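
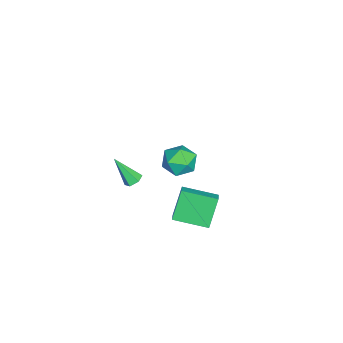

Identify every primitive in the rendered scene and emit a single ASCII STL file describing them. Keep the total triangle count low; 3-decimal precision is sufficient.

solid 
facet normal 0.126 0.572 -0.811
outer loop
vertex 4.534 -0.07 2.009
vertex 4.004 0.034 2.0
vertex 4.337 0.355 2.278
endloop
endfacet
facet normal 0.861 0.082 0.502
outer loop
vertex 4.534 -0.07 2.009
vertex 4.337 0.355 2.278
vertex 3.776 -0.994 3.46
endloop
endfacet
facet normal 0.127 0.571 -0.811
outer loop
vertex 4.337 0.355 2.278
vertex 4.004 0.034 2.0
vertex 3.807 0.459 2.268
endloop
endfacet
facet normal 0.109 0.629 0.770
outer loop
vertex 4.337 0.355 2.278
vertex 3.807 0.459 2.268
vertex 3.776 -0.994 3.46
endloop
endfacet
facet normal 0.126 0.570 -0.812
outer loop
vertex 3.807 0.459 2.268
vertex 4.004 0.034 2.0
vertex 3.474 0.137 1.99
endloop
endfacet
facet normal -0.784 0.404 0.472
outer loop
vertex 3.807 0.459 2.268
vertex 3.474 0.137 1.99
vertex 3.776 -0.994 3.46
endloop
endfacet
facet normal 0.126 0.570 -0.812
outer loop
vertex 3.474 0.137 1.99
vertex 4.004 0.034 2.0
vertex 3.671 -0.288 1.722
endloop
endfacet
facet normal -0.925 -0.369 -0.094
outer loop
vertex 3.474 0.137 1.99
vertex 3.671 -0.288 1.722
vertex 3.776 -0.994 3.46
endloop
endfacet
facet normal 0.126 0.571 -0.812
outer loop
vertex 3.671 -0.288 1.722
vertex 4.004 0.034 2.0
vertex 4.201 -0.392 1.731
endloop
endfacet
facet normal -0.174 -0.916 -0.362
outer loop
vertex 3.671 -0.288 1.722
vertex 4.201 -0.392 1.731
vertex 3.776 -0.994 3.46
endloop
endfacet
facet normal 0.126 0.571 -0.812
outer loop
vertex 4.201 -0.392 1.731
vertex 4.004 0.034 2.0
vertex 4.534 -0.07 2.009
endloop
endfacet
facet normal 0.721 -0.691 -0.063
outer loop
vertex 4.201 -0.392 1.731
vertex 4.534 -0.07 2.009
vertex 3.776 -0.994 3.46
endloop
endfacet
facet normal 0.329 0.934 0.136
outer loop
vertex -3.192 2.235 -4.338
vertex -3.778 2.302 -3.38
vertex -2.718 1.926 -3.365
endloop
endfacet
facet normal 0.809 0.544 -0.221
outer loop
vertex -3.192 2.235 -4.338
vertex -2.718 1.926 -3.365
vertex -2.556 1.308 -4.291
endloop
endfacet
facet normal 0.497 0.299 -0.815
outer loop
vertex -3.192 2.235 -4.338
vertex -2.556 1.308 -4.291
vertex -3.516 1.303 -4.878
endloop
endfacet
facet normal -0.176 0.539 -0.824
outer loop
vertex -3.192 2.235 -4.338
vertex -3.516 1.303 -4.878
vertex -4.271 1.917 -4.315
endloop
endfacet
facet normal -0.279 0.931 -0.236
outer loop
vertex -3.192 2.235 -4.338
vertex -4.271 1.917 -4.315
vertex -3.778 2.302 -3.38
endloop
endfacet
facet normal 0.983 -0.017 0.184
outer loop
vertex -2.556 1.308 -4.291
vertex -2.718 1.926 -3.365
vertex -2.749 0.803 -3.305
endloop
endfacet
facet normal 0.207 0.613 0.762
outer loop
vertex -2.718 1.926 -3.365
vertex -3.778 2.302 -3.38
vertex -3.504 1.417 -2.742
endloop
endfacet
facet normal -0.777 0.608 0.159
outer loop
vertex -3.778 2.302 -3.38
vertex -4.271 1.917 -4.315
vertex -4.464 1.412 -3.329
endloop
endfacet
facet normal -0.611 -0.025 -0.791
outer loop
vertex -4.271 1.917 -4.315
vertex -3.516 1.303 -4.878
vertex -4.302 0.794 -4.255
endloop
endfacet
facet normal 0.477 -0.412 -0.776
outer loop
vertex -3.516 1.303 -4.878
vertex -2.556 1.308 -4.291
vertex -3.242 0.418 -4.24
endloop
endfacet
facet normal 0.176 -0.539 0.824
outer loop
vertex -3.828 0.485 -3.282
vertex -2.749 0.803 -3.305
vertex -3.504 1.417 -2.742
endloop
endfacet
facet normal -0.497 -0.299 0.815
outer loop
vertex -3.828 0.485 -3.282
vertex -3.504 1.417 -2.742
vertex -4.464 1.412 -3.329
endloop
endfacet
facet normal -0.809 -0.544 0.221
outer loop
vertex -3.828 0.485 -3.282
vertex -4.464 1.412 -3.329
vertex -4.302 0.794 -4.255
endloop
endfacet
facet normal -0.329 -0.934 -0.136
outer loop
vertex -3.828 0.485 -3.282
vertex -4.302 0.794 -4.255
vertex -3.242 0.418 -4.24
endloop
endfacet
facet normal 0.279 -0.931 0.236
outer loop
vertex -3.828 0.485 -3.282
vertex -3.242 0.418 -4.24
vertex -2.749 0.803 -3.305
endloop
endfacet
facet normal 0.611 0.025 0.791
outer loop
vertex -3.504 1.417 -2.742
vertex -2.749 0.803 -3.305
vertex -2.718 1.926 -3.365
endloop
endfacet
facet normal -0.477 0.412 0.776
outer loop
vertex -4.464 1.412 -3.329
vertex -3.504 1.417 -2.742
vertex -3.778 2.302 -3.38
endloop
endfacet
facet normal -0.983 0.017 -0.184
outer loop
vertex -4.302 0.794 -4.255
vertex -4.464 1.412 -3.329
vertex -4.271 1.917 -4.315
endloop
endfacet
facet normal -0.207 -0.613 -0.762
outer loop
vertex -3.242 0.418 -4.24
vertex -4.302 0.794 -4.255
vertex -3.516 1.303 -4.878
endloop
endfacet
facet normal 0.777 -0.608 -0.159
outer loop
vertex -2.749 0.803 -3.305
vertex -3.242 0.418 -4.24
vertex -2.556 1.308 -4.291
endloop
endfacet
facet normal -0.869 -0.088 -0.486
outer loop
vertex 2.517 2.336 0.202
vertex 2.552 4.272 -0.209
vertex 3.455 1.976 -1.41
endloop
endfacet
facet normal -0.018 -0.978 0.208
outer loop
vertex 4.168 2.048 -1.011
vertex 2.517 2.336 0.202
vertex 3.455 1.976 -1.41
endloop
endfacet
facet normal -0.869 -0.087 -0.487
outer loop
vertex 3.455 1.976 -1.41
vertex 2.552 4.272 -0.209
vertex 3.491 3.913 -1.821
endloop
endfacet
facet normal 0.494 -0.189 -0.849
outer loop
vertex 3.491 3.913 -1.821
vertex 4.168 2.048 -1.011
vertex 3.455 1.976 -1.41
endloop
endfacet
facet normal -0.494 0.189 0.849
outer loop
vertex 2.517 2.336 0.202
vertex 3.265 4.344 0.19
vertex 2.552 4.272 -0.209
endloop
endfacet
facet normal -0.018 -0.978 0.207
outer loop
vertex 3.229 2.407 0.601
vertex 2.517 2.336 0.202
vertex 4.168 2.048 -1.011
endloop
endfacet
facet normal -0.494 0.189 0.848
outer loop
vertex 3.229 2.407 0.601
vertex 3.265 4.344 0.19
vertex 2.517 2.336 0.202
endloop
endfacet
facet normal 0.017 0.978 -0.208
outer loop
vertex 2.552 4.272 -0.209
vertex 3.265 4.344 0.19
vertex 3.491 3.913 -1.821
endloop
endfacet
facet normal 0.494 -0.189 -0.848
outer loop
vertex 4.203 3.984 -1.422
vertex 4.168 2.048 -1.011
vertex 3.491 3.913 -1.821
endloop
endfacet
facet normal 0.019 0.978 -0.208
outer loop
vertex 3.491 3.913 -1.821
vertex 3.265 4.344 0.19
vertex 4.203 3.984 -1.422
endloop
endfacet
facet normal 0.869 0.088 0.487
outer loop
vertex 4.203 3.984 -1.422
vertex 3.229 2.407 0.601
vertex 4.168 2.048 -1.011
endloop
endfacet
facet normal 0.869 0.087 0.486
outer loop
vertex 3.265 4.344 0.19
vertex 3.229 2.407 0.601
vertex 4.203 3.984 -1.422
endloop
endfacet

endsolid


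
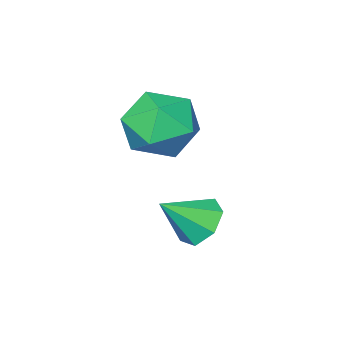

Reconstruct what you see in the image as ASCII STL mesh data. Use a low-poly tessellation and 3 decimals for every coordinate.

solid 
facet normal -0.724 0.259 -0.640
outer loop
vertex 2.425 0.213 -0.425
vertex 1.934 0.451 0.227
vertex 2.491 0.917 -0.215
endloop
endfacet
facet normal 0.940 0.013 -0.341
outer loop
vertex 2.425 0.213 -0.425
vertex 2.491 0.917 -0.215
vertex 3.006 0.069 1.173
endloop
endfacet
facet normal -0.724 0.258 -0.640
outer loop
vertex 2.491 0.917 -0.215
vertex 1.934 0.451 0.227
vertex 2.138 1.27 0.327
endloop
endfacet
facet normal 0.774 0.626 0.096
outer loop
vertex 2.491 0.917 -0.215
vertex 2.138 1.27 0.327
vertex 3.006 0.069 1.173
endloop
endfacet
facet normal -0.724 0.258 -0.640
outer loop
vertex 2.138 1.27 0.327
vertex 1.934 0.451 0.227
vertex 1.631 1.007 0.794
endloop
endfacet
facet normal 0.275 0.679 0.681
outer loop
vertex 2.138 1.27 0.327
vertex 1.631 1.007 0.794
vertex 3.006 0.069 1.173
endloop
endfacet
facet normal -0.724 0.258 -0.640
outer loop
vertex 1.631 1.007 0.794
vertex 1.934 0.451 0.227
vertex 1.353 0.325 0.834
endloop
endfacet
facet normal -0.180 0.130 0.975
outer loop
vertex 1.631 1.007 0.794
vertex 1.353 0.325 0.834
vertex 3.006 0.069 1.173
endloop
endfacet
facet normal -0.724 0.259 -0.639
outer loop
vertex 1.353 0.325 0.834
vertex 1.934 0.451 0.227
vertex 1.512 -0.262 0.416
endloop
endfacet
facet normal -0.249 -0.606 0.756
outer loop
vertex 1.353 0.325 0.834
vertex 1.512 -0.262 0.416
vertex 3.006 0.069 1.173
endloop
endfacet
facet normal -0.724 0.259 -0.640
outer loop
vertex 1.512 -0.262 0.416
vertex 1.934 0.451 0.227
vertex 1.989 -0.312 -0.144
endloop
endfacet
facet normal 0.120 -0.975 0.189
outer loop
vertex 1.512 -0.262 0.416
vertex 1.989 -0.312 -0.144
vertex 3.006 0.069 1.173
endloop
endfacet
facet normal -0.724 0.259 -0.640
outer loop
vertex 1.989 -0.312 -0.144
vertex 1.934 0.451 0.227
vertex 2.425 0.213 -0.425
endloop
endfacet
facet normal 0.649 -0.699 -0.299
outer loop
vertex 1.989 -0.312 -0.144
vertex 2.425 0.213 -0.425
vertex 3.006 0.069 1.173
endloop
endfacet
facet normal -0.726 0.653 0.215
outer loop
vertex 0.761 -1.056 2.64
vertex 0.995 -1.188 3.83
vertex 1.575 -0.33 3.185
endloop
endfacet
facet normal -0.432 0.799 -0.419
outer loop
vertex 0.761 -1.056 2.64
vertex 1.575 -0.33 3.185
vertex 1.809 -0.784 2.078
endloop
endfacet
facet normal -0.505 0.223 -0.834
outer loop
vertex 0.761 -1.056 2.64
vertex 1.809 -0.784 2.078
vertex 1.373 -1.923 2.037
endloop
endfacet
facet normal -0.845 -0.279 -0.457
outer loop
vertex 0.761 -1.056 2.64
vertex 1.373 -1.923 2.037
vertex 0.87 -2.172 3.12
endloop
endfacet
facet normal -0.981 -0.013 0.191
outer loop
vertex 0.761 -1.056 2.64
vertex 0.87 -2.172 3.12
vertex 0.995 -1.188 3.83
endloop
endfacet
facet normal 0.266 0.910 -0.317
outer loop
vertex 1.809 -0.784 2.078
vertex 1.575 -0.33 3.185
vertex 2.69 -0.748 2.92
endloop
endfacet
facet normal -0.211 0.674 0.708
outer loop
vertex 1.575 -0.33 3.185
vertex 0.995 -1.188 3.83
vertex 2.187 -0.997 4.003
endloop
endfacet
facet normal -0.623 -0.404 0.670
outer loop
vertex 0.995 -1.188 3.83
vertex 0.87 -2.172 3.12
vertex 1.751 -2.136 3.962
endloop
endfacet
facet normal -0.402 -0.834 -0.379
outer loop
vertex 0.87 -2.172 3.12
vertex 1.373 -1.923 2.037
vertex 1.985 -2.59 2.855
endloop
endfacet
facet normal 0.147 -0.021 -0.989
outer loop
vertex 1.373 -1.923 2.037
vertex 1.809 -0.784 2.078
vertex 2.565 -1.732 2.21
endloop
endfacet
facet normal 0.845 0.279 0.457
outer loop
vertex 2.799 -1.864 3.4
vertex 2.69 -0.748 2.92
vertex 2.187 -0.997 4.003
endloop
endfacet
facet normal 0.505 -0.223 0.834
outer loop
vertex 2.799 -1.864 3.4
vertex 2.187 -0.997 4.003
vertex 1.751 -2.136 3.962
endloop
endfacet
facet normal 0.432 -0.799 0.419
outer loop
vertex 2.799 -1.864 3.4
vertex 1.751 -2.136 3.962
vertex 1.985 -2.59 2.855
endloop
endfacet
facet normal 0.726 -0.653 -0.215
outer loop
vertex 2.799 -1.864 3.4
vertex 1.985 -2.59 2.855
vertex 2.565 -1.732 2.21
endloop
endfacet
facet normal 0.981 0.013 -0.191
outer loop
vertex 2.799 -1.864 3.4
vertex 2.565 -1.732 2.21
vertex 2.69 -0.748 2.92
endloop
endfacet
facet normal 0.402 0.834 0.379
outer loop
vertex 2.187 -0.997 4.003
vertex 2.69 -0.748 2.92
vertex 1.575 -0.33 3.185
endloop
endfacet
facet normal -0.147 0.021 0.989
outer loop
vertex 1.751 -2.136 3.962
vertex 2.187 -0.997 4.003
vertex 0.995 -1.188 3.83
endloop
endfacet
facet normal -0.266 -0.910 0.317
outer loop
vertex 1.985 -2.59 2.855
vertex 1.751 -2.136 3.962
vertex 0.87 -2.172 3.12
endloop
endfacet
facet normal 0.211 -0.674 -0.708
outer loop
vertex 2.565 -1.732 2.21
vertex 1.985 -2.59 2.855
vertex 1.373 -1.923 2.037
endloop
endfacet
facet normal 0.623 0.404 -0.670
outer loop
vertex 2.69 -0.748 2.92
vertex 2.565 -1.732 2.21
vertex 1.809 -0.784 2.078
endloop
endfacet

endsolid


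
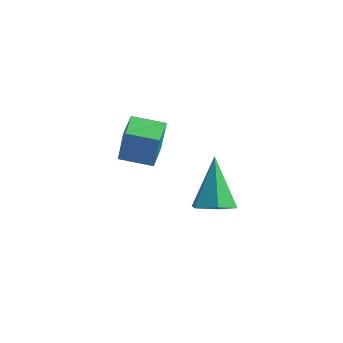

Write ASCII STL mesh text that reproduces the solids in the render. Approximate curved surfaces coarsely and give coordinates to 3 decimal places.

solid 
facet normal -0.867 -0.471 0.166
outer loop
vertex -1.02 0.407 -0.028
vertex -1.586 1.501 0.118
vertex -1.335 0.448 -1.555
endloop
endfacet
facet normal 0.457 -0.882 -0.118
outer loop
vertex -0.174 1.079 -1.778
vertex -1.02 0.407 -0.028
vertex -1.335 0.448 -1.555
endloop
endfacet
facet normal -0.867 -0.471 0.166
outer loop
vertex -1.335 0.448 -1.555
vertex -1.586 1.501 0.118
vertex -1.901 1.542 -1.409
endloop
endfacet
facet normal -0.202 0.026 -0.979
outer loop
vertex -1.901 1.542 -1.409
vertex -0.174 1.079 -1.778
vertex -1.335 0.448 -1.555
endloop
endfacet
facet normal 0.202 -0.026 0.979
outer loop
vertex -1.02 0.407 -0.028
vertex -0.425 2.132 -0.105
vertex -1.586 1.501 0.118
endloop
endfacet
facet normal 0.457 -0.882 -0.118
outer loop
vertex 0.141 1.038 -0.251
vertex -1.02 0.407 -0.028
vertex -0.174 1.079 -1.778
endloop
endfacet
facet normal 0.202 -0.026 0.979
outer loop
vertex 0.141 1.038 -0.251
vertex -0.425 2.132 -0.105
vertex -1.02 0.407 -0.028
endloop
endfacet
facet normal -0.457 0.882 0.118
outer loop
vertex -1.586 1.501 0.118
vertex -0.425 2.132 -0.105
vertex -1.901 1.542 -1.409
endloop
endfacet
facet normal -0.202 0.026 -0.979
outer loop
vertex -0.74 2.173 -1.632
vertex -0.174 1.079 -1.778
vertex -1.901 1.542 -1.409
endloop
endfacet
facet normal -0.457 0.882 0.118
outer loop
vertex -1.901 1.542 -1.409
vertex -0.425 2.132 -0.105
vertex -0.74 2.173 -1.632
endloop
endfacet
facet normal 0.867 0.471 -0.166
outer loop
vertex -0.74 2.173 -1.632
vertex 0.141 1.038 -0.251
vertex -0.174 1.079 -1.778
endloop
endfacet
facet normal 0.867 0.471 -0.166
outer loop
vertex -0.425 2.132 -0.105
vertex 0.141 1.038 -0.251
vertex -0.74 2.173 -1.632
endloop
endfacet
facet normal 0.308 -0.391 -0.867
outer loop
vertex 3.825 -0.276 -1.57
vertex 3.278 0.221 -1.989
vertex 4.067 0.495 -1.832
endloop
endfacet
facet normal 0.762 -0.019 0.647
outer loop
vertex 3.825 -0.276 -1.57
vertex 4.067 0.495 -1.832
vertex 2.602 1.079 -0.091
endloop
endfacet
facet normal 0.308 -0.391 -0.867
outer loop
vertex 4.067 0.495 -1.832
vertex 3.278 0.221 -1.989
vertex 3.52 0.993 -2.251
endloop
endfacet
facet normal 0.566 0.797 0.209
outer loop
vertex 4.067 0.495 -1.832
vertex 3.52 0.993 -2.251
vertex 2.602 1.079 -0.091
endloop
endfacet
facet normal 0.309 -0.391 -0.867
outer loop
vertex 3.52 0.993 -2.251
vertex 3.278 0.221 -1.989
vertex 2.731 0.719 -2.409
endloop
endfacet
facet normal -0.294 0.942 -0.163
outer loop
vertex 3.52 0.993 -2.251
vertex 2.731 0.719 -2.409
vertex 2.602 1.079 -0.091
endloop
endfacet
facet normal 0.309 -0.392 -0.867
outer loop
vertex 2.731 0.719 -2.409
vertex 3.278 0.221 -1.989
vertex 2.489 -0.053 -2.146
endloop
endfacet
facet normal -0.959 0.268 -0.095
outer loop
vertex 2.731 0.719 -2.409
vertex 2.489 -0.053 -2.146
vertex 2.602 1.079 -0.091
endloop
endfacet
facet normal 0.308 -0.391 -0.867
outer loop
vertex 2.489 -0.053 -2.146
vertex 3.278 0.221 -1.989
vertex 3.036 -0.55 -1.727
endloop
endfacet
facet normal -0.762 -0.549 0.344
outer loop
vertex 2.489 -0.053 -2.146
vertex 3.036 -0.55 -1.727
vertex 2.602 1.079 -0.091
endloop
endfacet
facet normal 0.308 -0.391 -0.867
outer loop
vertex 3.036 -0.55 -1.727
vertex 3.278 0.221 -1.989
vertex 3.825 -0.276 -1.57
endloop
endfacet
facet normal 0.098 -0.692 0.715
outer loop
vertex 3.036 -0.55 -1.727
vertex 3.825 -0.276 -1.57
vertex 2.602 1.079 -0.091
endloop
endfacet

endsolid


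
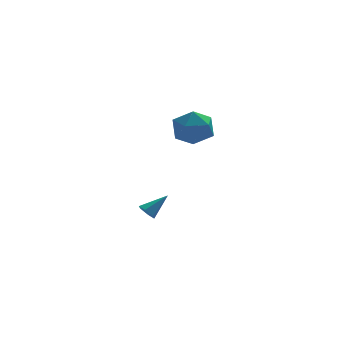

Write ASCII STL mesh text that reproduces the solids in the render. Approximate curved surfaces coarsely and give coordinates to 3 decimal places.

solid 
facet normal -0.751 -0.264 -0.605
outer loop
vertex -1.7 3.563 -3.399
vertex -2.067 3.662 -2.987
vertex -1.926 4.072 -3.341
endloop
endfacet
facet normal 0.728 0.388 -0.566
outer loop
vertex -1.7 3.563 -3.399
vertex -1.926 4.072 -3.341
vertex -0.933 4.058 -2.073
endloop
endfacet
facet normal -0.752 -0.263 -0.605
outer loop
vertex -1.926 4.072 -3.341
vertex -2.067 3.662 -2.987
vertex -2.292 4.171 -2.929
endloop
endfacet
facet normal 0.148 0.983 -0.105
outer loop
vertex -1.926 4.072 -3.341
vertex -2.292 4.171 -2.929
vertex -0.933 4.058 -2.073
endloop
endfacet
facet normal -0.750 -0.262 -0.607
outer loop
vertex -2.292 4.171 -2.929
vertex -2.067 3.662 -2.987
vertex -2.434 3.76 -2.576
endloop
endfacet
facet normal -0.351 0.677 0.647
outer loop
vertex -2.292 4.171 -2.929
vertex -2.434 3.76 -2.576
vertex -0.933 4.058 -2.073
endloop
endfacet
facet normal -0.750 -0.264 -0.607
outer loop
vertex -2.434 3.76 -2.576
vertex -2.067 3.662 -2.987
vertex -2.208 3.251 -2.634
endloop
endfacet
facet normal -0.269 -0.226 0.936
outer loop
vertex -2.434 3.76 -2.576
vertex -2.208 3.251 -2.634
vertex -0.933 4.058 -2.073
endloop
endfacet
facet normal -0.751 -0.263 -0.606
outer loop
vertex -2.208 3.251 -2.634
vertex -2.067 3.662 -2.987
vertex -1.841 3.152 -3.046
endloop
endfacet
facet normal 0.312 -0.823 0.475
outer loop
vertex -2.208 3.251 -2.634
vertex -1.841 3.152 -3.046
vertex -0.933 4.058 -2.073
endloop
endfacet
facet normal -0.751 -0.263 -0.606
outer loop
vertex -1.841 3.152 -3.046
vertex -2.067 3.662 -2.987
vertex -1.7 3.563 -3.399
endloop
endfacet
facet normal 0.811 -0.516 -0.277
outer loop
vertex -1.841 3.152 -3.046
vertex -1.7 3.563 -3.399
vertex -0.933 4.058 -2.073
endloop
endfacet
facet normal 0.334 0.454 0.826
outer loop
vertex -0.232 2.084 4.177
vertex -0.213 1.067 4.728
vertex 0.721 1.429 4.151
endloop
endfacet
facet normal 0.554 0.797 0.240
outer loop
vertex -0.232 2.084 4.177
vertex 0.721 1.429 4.151
vertex 0.363 1.967 3.192
endloop
endfacet
facet normal -0.023 0.991 -0.132
outer loop
vertex -0.232 2.084 4.177
vertex 0.363 1.967 3.192
vertex -0.793 1.938 3.176
endloop
endfacet
facet normal -0.600 0.768 0.224
outer loop
vertex -0.232 2.084 4.177
vertex -0.793 1.938 3.176
vertex -1.149 1.382 4.126
endloop
endfacet
facet normal -0.379 0.435 0.817
outer loop
vertex -0.232 2.084 4.177
vertex -1.149 1.382 4.126
vertex -0.213 1.067 4.728
endloop
endfacet
facet normal 0.928 0.337 -0.157
outer loop
vertex 0.363 1.967 3.192
vertex 0.721 1.429 4.151
vertex 0.749 0.878 3.134
endloop
endfacet
facet normal 0.573 -0.218 0.790
outer loop
vertex 0.721 1.429 4.151
vertex -0.213 1.067 4.728
vertex 0.393 0.322 4.084
endloop
endfacet
facet normal -0.582 -0.247 0.775
outer loop
vertex -0.213 1.067 4.728
vertex -1.149 1.382 4.126
vertex -0.763 0.293 4.068
endloop
endfacet
facet normal -0.940 0.289 -0.183
outer loop
vertex -1.149 1.382 4.126
vertex -0.793 1.938 3.176
vertex -1.121 0.831 3.109
endloop
endfacet
facet normal -0.006 0.651 -0.759
outer loop
vertex -0.793 1.938 3.176
vertex 0.363 1.967 3.192
vertex -0.187 1.193 2.532
endloop
endfacet
facet normal 0.600 -0.768 -0.224
outer loop
vertex -0.168 0.176 3.083
vertex 0.749 0.878 3.134
vertex 0.393 0.322 4.084
endloop
endfacet
facet normal 0.023 -0.991 0.132
outer loop
vertex -0.168 0.176 3.083
vertex 0.393 0.322 4.084
vertex -0.763 0.293 4.068
endloop
endfacet
facet normal -0.554 -0.797 -0.240
outer loop
vertex -0.168 0.176 3.083
vertex -0.763 0.293 4.068
vertex -1.121 0.831 3.109
endloop
endfacet
facet normal -0.334 -0.454 -0.826
outer loop
vertex -0.168 0.176 3.083
vertex -1.121 0.831 3.109
vertex -0.187 1.193 2.532
endloop
endfacet
facet normal 0.379 -0.435 -0.817
outer loop
vertex -0.168 0.176 3.083
vertex -0.187 1.193 2.532
vertex 0.749 0.878 3.134
endloop
endfacet
facet normal 0.940 -0.289 0.183
outer loop
vertex 0.393 0.322 4.084
vertex 0.749 0.878 3.134
vertex 0.721 1.429 4.151
endloop
endfacet
facet normal 0.006 -0.651 0.759
outer loop
vertex -0.763 0.293 4.068
vertex 0.393 0.322 4.084
vertex -0.213 1.067 4.728
endloop
endfacet
facet normal -0.928 -0.337 0.157
outer loop
vertex -1.121 0.831 3.109
vertex -0.763 0.293 4.068
vertex -1.149 1.382 4.126
endloop
endfacet
facet normal -0.573 0.218 -0.790
outer loop
vertex -0.187 1.193 2.532
vertex -1.121 0.831 3.109
vertex -0.793 1.938 3.176
endloop
endfacet
facet normal 0.582 0.247 -0.775
outer loop
vertex 0.749 0.878 3.134
vertex -0.187 1.193 2.532
vertex 0.363 1.967 3.192
endloop
endfacet

endsolid


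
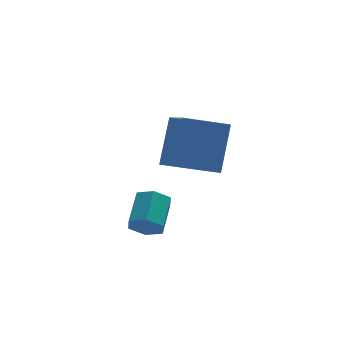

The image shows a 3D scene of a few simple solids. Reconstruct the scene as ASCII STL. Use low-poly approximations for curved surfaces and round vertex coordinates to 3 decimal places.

solid 
facet normal -0.375 -0.809 -0.452
outer loop
vertex 1.916 -3.323 -4.041
vertex 1.374 -3.27 -3.686
vertex 1.418 -2.969 -4.261
endloop
endfacet
facet normal 0.521 0.220 -0.825
outer loop
vertex 1.916 -3.323 -4.041
vertex 1.418 -2.969 -4.261
vertex 2.408 -2.263 -3.448
endloop
endfacet
facet normal 0.520 0.221 -0.825
outer loop
vertex 2.408 -2.263 -3.448
vertex 1.418 -2.969 -4.261
vertex 1.909 -1.909 -3.668
endloop
endfacet
facet normal 0.375 0.809 0.452
outer loop
vertex 2.408 -2.263 -3.448
vertex 1.909 -1.909 -3.668
vertex 1.866 -2.21 -3.094
endloop
endfacet
facet normal -0.375 -0.809 -0.452
outer loop
vertex 1.418 -2.969 -4.261
vertex 1.374 -3.27 -3.686
vertex 0.876 -2.916 -3.906
endloop
endfacet
facet normal -0.405 0.582 -0.705
outer loop
vertex 1.418 -2.969 -4.261
vertex 0.876 -2.916 -3.906
vertex 1.909 -1.909 -3.668
endloop
endfacet
facet normal -0.404 0.582 -0.706
outer loop
vertex 1.909 -1.909 -3.668
vertex 0.876 -2.916 -3.906
vertex 1.367 -1.856 -3.314
endloop
endfacet
facet normal 0.375 0.809 0.452
outer loop
vertex 1.909 -1.909 -3.668
vertex 1.367 -1.856 -3.314
vertex 1.866 -2.21 -3.094
endloop
endfacet
facet normal -0.375 -0.809 -0.453
outer loop
vertex 0.876 -2.916 -3.906
vertex 1.374 -3.27 -3.686
vertex 0.832 -3.217 -3.332
endloop
endfacet
facet normal -0.925 0.362 0.119
outer loop
vertex 0.876 -2.916 -3.906
vertex 0.832 -3.217 -3.332
vertex 1.367 -1.856 -3.314
endloop
endfacet
facet normal -0.924 0.362 0.120
outer loop
vertex 1.367 -1.856 -3.314
vertex 0.832 -3.217 -3.332
vertex 1.324 -2.157 -2.739
endloop
endfacet
facet normal 0.375 0.809 0.452
outer loop
vertex 1.367 -1.856 -3.314
vertex 1.324 -2.157 -2.739
vertex 1.866 -2.21 -3.094
endloop
endfacet
facet normal -0.375 -0.809 -0.452
outer loop
vertex 0.832 -3.217 -3.332
vertex 1.374 -3.27 -3.686
vertex 1.331 -3.571 -3.112
endloop
endfacet
facet normal -0.520 -0.220 0.825
outer loop
vertex 0.832 -3.217 -3.332
vertex 1.331 -3.571 -3.112
vertex 1.324 -2.157 -2.739
endloop
endfacet
facet normal -0.521 -0.220 0.825
outer loop
vertex 1.324 -2.157 -2.739
vertex 1.331 -3.571 -3.112
vertex 1.822 -2.511 -2.519
endloop
endfacet
facet normal 0.375 0.809 0.452
outer loop
vertex 1.324 -2.157 -2.739
vertex 1.822 -2.511 -2.519
vertex 1.866 -2.21 -3.094
endloop
endfacet
facet normal -0.375 -0.809 -0.452
outer loop
vertex 1.331 -3.571 -3.112
vertex 1.374 -3.27 -3.686
vertex 1.873 -3.624 -3.466
endloop
endfacet
facet normal 0.404 -0.582 0.706
outer loop
vertex 1.331 -3.571 -3.112
vertex 1.873 -3.624 -3.466
vertex 1.822 -2.511 -2.519
endloop
endfacet
facet normal 0.405 -0.582 0.705
outer loop
vertex 1.822 -2.511 -2.519
vertex 1.873 -3.624 -3.466
vertex 2.364 -2.564 -2.874
endloop
endfacet
facet normal 0.375 0.809 0.452
outer loop
vertex 1.822 -2.511 -2.519
vertex 2.364 -2.564 -2.874
vertex 1.866 -2.21 -3.094
endloop
endfacet
facet normal -0.375 -0.809 -0.452
outer loop
vertex 1.873 -3.624 -3.466
vertex 1.374 -3.27 -3.686
vertex 1.916 -3.323 -4.041
endloop
endfacet
facet normal 0.925 -0.361 -0.120
outer loop
vertex 1.873 -3.624 -3.466
vertex 1.916 -3.323 -4.041
vertex 2.364 -2.564 -2.874
endloop
endfacet
facet normal 0.924 -0.362 -0.119
outer loop
vertex 2.364 -2.564 -2.874
vertex 1.916 -3.323 -4.041
vertex 2.408 -2.263 -3.448
endloop
endfacet
facet normal 0.375 0.809 0.453
outer loop
vertex 2.364 -2.564 -2.874
vertex 2.408 -2.263 -3.448
vertex 1.866 -2.21 -3.094
endloop
endfacet
facet normal -0.285 -0.489 -0.825
outer loop
vertex 4.456 -0.92 -3.042
vertex 2.808 -0.709 -2.598
vertex 4.408 0.747 -4.013
endloop
endfacet
facet normal 0.958 -0.123 -0.258
outer loop
vertex 4.992 1.749 -2.322
vertex 4.456 -0.92 -3.042
vertex 4.408 0.747 -4.013
endloop
endfacet
facet normal -0.285 -0.488 -0.825
outer loop
vertex 4.408 0.747 -4.013
vertex 2.808 -0.709 -2.598
vertex 2.76 0.959 -3.569
endloop
endfacet
facet normal -0.024 0.864 -0.503
outer loop
vertex 2.76 0.959 -3.569
vertex 4.992 1.749 -2.322
vertex 4.408 0.747 -4.013
endloop
endfacet
facet normal 0.025 -0.864 0.503
outer loop
vertex 4.456 -0.92 -3.042
vertex 3.392 0.293 -0.907
vertex 2.808 -0.709 -2.598
endloop
endfacet
facet normal 0.958 -0.123 -0.258
outer loop
vertex 5.04 0.081 -1.351
vertex 4.456 -0.92 -3.042
vertex 4.992 1.749 -2.322
endloop
endfacet
facet normal 0.024 -0.864 0.503
outer loop
vertex 5.04 0.081 -1.351
vertex 3.392 0.293 -0.907
vertex 4.456 -0.92 -3.042
endloop
endfacet
facet normal -0.958 0.123 0.258
outer loop
vertex 2.808 -0.709 -2.598
vertex 3.392 0.293 -0.907
vertex 2.76 0.959 -3.569
endloop
endfacet
facet normal -0.025 0.864 -0.503
outer loop
vertex 3.344 1.96 -1.878
vertex 4.992 1.749 -2.322
vertex 2.76 0.959 -3.569
endloop
endfacet
facet normal -0.958 0.123 0.258
outer loop
vertex 2.76 0.959 -3.569
vertex 3.392 0.293 -0.907
vertex 3.344 1.96 -1.878
endloop
endfacet
facet normal 0.285 0.488 0.825
outer loop
vertex 3.344 1.96 -1.878
vertex 5.04 0.081 -1.351
vertex 4.992 1.749 -2.322
endloop
endfacet
facet normal 0.285 0.489 0.825
outer loop
vertex 3.392 0.293 -0.907
vertex 5.04 0.081 -1.351
vertex 3.344 1.96 -1.878
endloop
endfacet

endsolid


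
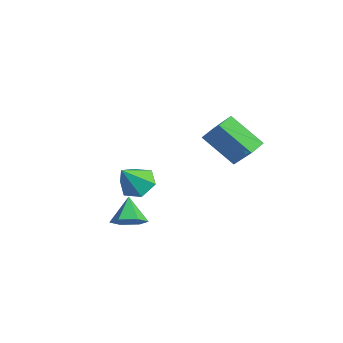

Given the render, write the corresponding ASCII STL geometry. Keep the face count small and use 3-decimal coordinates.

solid 
facet normal 0.644 -0.319 -0.696
outer loop
vertex -1.049 -2.526 -3.481
vertex -1.693 -2.642 -4.024
vertex -1.291 -1.893 -3.995
endloop
endfacet
facet normal 0.327 0.668 0.668
outer loop
vertex -1.049 -2.526 -3.481
vertex -1.291 -1.893 -3.995
vertex -2.587 -2.198 -3.056
endloop
endfacet
facet normal 0.643 -0.318 -0.696
outer loop
vertex -1.291 -1.893 -3.995
vertex -1.693 -2.642 -4.024
vertex -1.935 -2.009 -4.537
endloop
endfacet
facet normal -0.205 0.978 0.034
outer loop
vertex -1.291 -1.893 -3.995
vertex -1.935 -2.009 -4.537
vertex -2.587 -2.198 -3.056
endloop
endfacet
facet normal 0.643 -0.319 -0.696
outer loop
vertex -1.935 -2.009 -4.537
vertex -1.693 -2.642 -4.024
vertex -2.337 -2.757 -4.566
endloop
endfacet
facet normal -0.833 0.460 -0.308
outer loop
vertex -1.935 -2.009 -4.537
vertex -2.337 -2.757 -4.566
vertex -2.587 -2.198 -3.056
endloop
endfacet
facet normal 0.643 -0.319 -0.696
outer loop
vertex -2.337 -2.757 -4.566
vertex -1.693 -2.642 -4.024
vertex -2.095 -3.39 -4.052
endloop
endfacet
facet normal -0.929 -0.369 -0.017
outer loop
vertex -2.337 -2.757 -4.566
vertex -2.095 -3.39 -4.052
vertex -2.587 -2.198 -3.056
endloop
endfacet
facet normal 0.643 -0.320 -0.696
outer loop
vertex -2.095 -3.39 -4.052
vertex -1.693 -2.642 -4.024
vertex -1.451 -3.274 -3.51
endloop
endfacet
facet normal -0.397 -0.679 0.617
outer loop
vertex -2.095 -3.39 -4.052
vertex -1.451 -3.274 -3.51
vertex -2.587 -2.198 -3.056
endloop
endfacet
facet normal 0.644 -0.319 -0.695
outer loop
vertex -1.451 -3.274 -3.51
vertex -1.693 -2.642 -4.024
vertex -1.049 -2.526 -3.481
endloop
endfacet
facet normal 0.231 -0.161 0.960
outer loop
vertex -1.451 -3.274 -3.51
vertex -1.049 -2.526 -3.481
vertex -2.587 -2.198 -3.056
endloop
endfacet
facet normal -0.676 -0.044 -0.735
outer loop
vertex -4.115 2.289 -1.382
vertex -4.417 3.072 -1.151
vertex -2.757 3.198 -2.686
endloop
endfacet
facet normal 0.347 -0.899 -0.266
outer loop
vertex -1.343 3.288 -1.149
vertex -4.115 2.289 -1.382
vertex -2.757 3.198 -2.686
endloop
endfacet
facet normal -0.677 -0.043 -0.735
outer loop
vertex -2.757 3.198 -2.686
vertex -4.417 3.072 -1.151
vertex -3.059 3.98 -2.454
endloop
endfacet
facet normal 0.650 0.436 -0.623
outer loop
vertex -3.059 3.98 -2.454
vertex -1.343 3.288 -1.149
vertex -2.757 3.198 -2.686
endloop
endfacet
facet normal -0.650 -0.435 0.623
outer loop
vertex -4.115 2.289 -1.382
vertex -3.003 3.162 0.386
vertex -4.417 3.072 -1.151
endloop
endfacet
facet normal 0.347 -0.900 -0.266
outer loop
vertex -2.701 2.38 0.154
vertex -4.115 2.289 -1.382
vertex -1.343 3.288 -1.149
endloop
endfacet
facet normal -0.649 -0.436 0.623
outer loop
vertex -2.701 2.38 0.154
vertex -3.003 3.162 0.386
vertex -4.115 2.289 -1.382
endloop
endfacet
facet normal -0.346 0.900 0.266
outer loop
vertex -4.417 3.072 -1.151
vertex -3.003 3.162 0.386
vertex -3.059 3.98 -2.454
endloop
endfacet
facet normal 0.650 0.435 -0.624
outer loop
vertex -1.645 4.071 -0.918
vertex -1.343 3.288 -1.149
vertex -3.059 3.98 -2.454
endloop
endfacet
facet normal -0.347 0.899 0.266
outer loop
vertex -3.059 3.98 -2.454
vertex -3.003 3.162 0.386
vertex -1.645 4.071 -0.918
endloop
endfacet
facet normal 0.676 0.044 0.735
outer loop
vertex -1.645 4.071 -0.918
vertex -2.701 2.38 0.154
vertex -1.343 3.288 -1.149
endloop
endfacet
facet normal 0.677 0.043 0.735
outer loop
vertex -3.003 3.162 0.386
vertex -2.701 2.38 0.154
vertex -1.645 4.071 -0.918
endloop
endfacet
facet normal -0.201 0.580 -0.790
outer loop
vertex -3.248 -0.523 -3.155
vertex -4.001 -1.037 -3.341
vertex -4.069 -0.298 -2.781
endloop
endfacet
facet normal 0.469 0.455 0.757
outer loop
vertex -3.248 -0.523 -3.155
vertex -4.069 -0.298 -2.781
vertex -3.659 -2.023 -1.999
endloop
endfacet
facet normal -0.202 0.580 -0.789
outer loop
vertex -4.069 -0.298 -2.781
vertex -4.001 -1.037 -3.341
vertex -4.822 -0.812 -2.966
endloop
endfacet
facet normal -0.412 0.293 0.863
outer loop
vertex -4.069 -0.298 -2.781
vertex -4.822 -0.812 -2.966
vertex -3.659 -2.023 -1.999
endloop
endfacet
facet normal -0.201 0.580 -0.789
outer loop
vertex -4.822 -0.812 -2.966
vertex -4.001 -1.037 -3.341
vertex -4.754 -1.551 -3.527
endloop
endfacet
facet normal -0.797 -0.410 0.444
outer loop
vertex -4.822 -0.812 -2.966
vertex -4.754 -1.551 -3.527
vertex -3.659 -2.023 -1.999
endloop
endfacet
facet normal -0.201 0.580 -0.790
outer loop
vertex -4.754 -1.551 -3.527
vertex -4.001 -1.037 -3.341
vertex -3.933 -1.776 -3.901
endloop
endfacet
facet normal -0.297 -0.951 -0.081
outer loop
vertex -4.754 -1.551 -3.527
vertex -3.933 -1.776 -3.901
vertex -3.659 -2.023 -1.999
endloop
endfacet
facet normal -0.202 0.580 -0.789
outer loop
vertex -3.933 -1.776 -3.901
vertex -4.001 -1.037 -3.341
vertex -3.18 -1.262 -3.716
endloop
endfacet
facet normal 0.585 -0.789 -0.187
outer loop
vertex -3.933 -1.776 -3.901
vertex -3.18 -1.262 -3.716
vertex -3.659 -2.023 -1.999
endloop
endfacet
facet normal -0.201 0.580 -0.789
outer loop
vertex -3.18 -1.262 -3.716
vertex -4.001 -1.037 -3.341
vertex -3.248 -0.523 -3.155
endloop
endfacet
facet normal 0.969 -0.087 0.232
outer loop
vertex -3.18 -1.262 -3.716
vertex -3.248 -0.523 -3.155
vertex -3.659 -2.023 -1.999
endloop
endfacet

endsolid


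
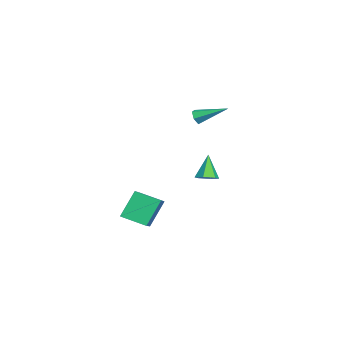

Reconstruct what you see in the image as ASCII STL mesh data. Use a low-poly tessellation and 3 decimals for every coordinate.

solid 
facet normal 0.469 -0.028 -0.883
outer loop
vertex 2.032 3.582 0.608
vertex 1.616 3.127 0.401
vertex 1.482 3.757 0.31
endloop
endfacet
facet normal 0.077 0.915 0.395
outer loop
vertex 2.032 3.582 0.608
vertex 1.482 3.757 0.31
vertex 0.884 3.173 1.779
endloop
endfacet
facet normal 0.469 -0.028 -0.883
outer loop
vertex 1.482 3.757 0.31
vertex 1.616 3.127 0.401
vertex 1.065 3.302 0.103
endloop
endfacet
facet normal -0.731 0.682 -0.026
outer loop
vertex 1.482 3.757 0.31
vertex 1.065 3.302 0.103
vertex 0.884 3.173 1.779
endloop
endfacet
facet normal 0.468 -0.029 -0.883
outer loop
vertex 1.065 3.302 0.103
vertex 1.616 3.127 0.401
vertex 1.199 2.673 0.195
endloop
endfacet
facet normal -0.967 -0.224 -0.122
outer loop
vertex 1.065 3.302 0.103
vertex 1.199 2.673 0.195
vertex 0.884 3.173 1.779
endloop
endfacet
facet normal 0.468 -0.029 -0.883
outer loop
vertex 1.199 2.673 0.195
vertex 1.616 3.127 0.401
vertex 1.75 2.498 0.493
endloop
endfacet
facet normal -0.395 -0.896 0.204
outer loop
vertex 1.199 2.673 0.195
vertex 1.75 2.498 0.493
vertex 0.884 3.173 1.779
endloop
endfacet
facet normal 0.470 -0.029 -0.882
outer loop
vertex 1.75 2.498 0.493
vertex 1.616 3.127 0.401
vertex 2.166 2.952 0.7
endloop
endfacet
facet normal 0.412 -0.663 0.625
outer loop
vertex 1.75 2.498 0.493
vertex 2.166 2.952 0.7
vertex 0.884 3.173 1.779
endloop
endfacet
facet normal 0.470 -0.029 -0.882
outer loop
vertex 2.166 2.952 0.7
vertex 1.616 3.127 0.401
vertex 2.032 3.582 0.608
endloop
endfacet
facet normal 0.649 0.243 0.721
outer loop
vertex 2.166 2.952 0.7
vertex 2.032 3.582 0.608
vertex 0.884 3.173 1.779
endloop
endfacet
facet normal -0.168 -0.893 -0.417
outer loop
vertex -2.978 2.498 2.459
vertex -3.332 2.382 2.85
vertex -3.499 2.625 2.397
endloop
endfacet
facet normal 0.235 0.583 -0.778
outer loop
vertex -2.978 2.498 2.459
vertex -3.499 2.625 2.397
vertex -3.008 4.098 3.65
endloop
endfacet
facet normal -0.170 -0.893 -0.416
outer loop
vertex -3.499 2.625 2.397
vertex -3.332 2.382 2.85
vertex -3.853 2.51 2.788
endloop
endfacet
facet normal -0.675 0.596 -0.436
outer loop
vertex -3.499 2.625 2.397
vertex -3.853 2.51 2.788
vertex -3.008 4.098 3.65
endloop
endfacet
facet normal -0.170 -0.893 -0.417
outer loop
vertex -3.853 2.51 2.788
vertex -3.332 2.382 2.85
vertex -3.687 2.267 3.241
endloop
endfacet
facet normal -0.870 0.224 0.439
outer loop
vertex -3.853 2.51 2.788
vertex -3.687 2.267 3.241
vertex -3.008 4.098 3.65
endloop
endfacet
facet normal -0.168 -0.894 -0.416
outer loop
vertex -3.687 2.267 3.241
vertex -3.332 2.382 2.85
vertex -3.166 2.14 3.303
endloop
endfacet
facet normal -0.155 -0.160 0.975
outer loop
vertex -3.687 2.267 3.241
vertex -3.166 2.14 3.303
vertex -3.008 4.098 3.65
endloop
endfacet
facet normal -0.168 -0.894 -0.416
outer loop
vertex -3.166 2.14 3.303
vertex -3.332 2.382 2.85
vertex -2.811 2.255 2.912
endloop
endfacet
facet normal 0.754 -0.173 0.634
outer loop
vertex -3.166 2.14 3.303
vertex -2.811 2.255 2.912
vertex -3.008 4.098 3.65
endloop
endfacet
facet normal -0.168 -0.893 -0.417
outer loop
vertex -2.811 2.255 2.912
vertex -3.332 2.382 2.85
vertex -2.978 2.498 2.459
endloop
endfacet
facet normal 0.949 0.199 -0.243
outer loop
vertex -2.811 2.255 2.912
vertex -2.978 2.498 2.459
vertex -3.008 4.098 3.65
endloop
endfacet
facet normal -0.395 0.394 0.830
outer loop
vertex 2.634 -0.36 -0.264
vertex 3.914 -0.453 0.39
vertex 2.978 0.997 -0.744
endloop
endfacet
facet normal -0.889 0.065 -0.454
outer loop
vertex 3.686 0.293 -2.23
vertex 2.634 -0.36 -0.264
vertex 2.978 0.997 -0.744
endloop
endfacet
facet normal -0.395 0.394 0.830
outer loop
vertex 2.978 0.997 -0.744
vertex 3.914 -0.453 0.39
vertex 4.258 0.904 -0.09
endloop
endfacet
facet normal 0.232 0.917 -0.324
outer loop
vertex 4.258 0.904 -0.09
vertex 3.686 0.293 -2.23
vertex 2.978 0.997 -0.744
endloop
endfacet
facet normal -0.232 -0.917 0.324
outer loop
vertex 2.634 -0.36 -0.264
vertex 4.622 -1.157 -1.096
vertex 3.914 -0.453 0.39
endloop
endfacet
facet normal -0.889 0.065 -0.454
outer loop
vertex 3.342 -1.064 -1.75
vertex 2.634 -0.36 -0.264
vertex 3.686 0.293 -2.23
endloop
endfacet
facet normal -0.232 -0.917 0.324
outer loop
vertex 3.342 -1.064 -1.75
vertex 4.622 -1.157 -1.096
vertex 2.634 -0.36 -0.264
endloop
endfacet
facet normal 0.889 -0.065 0.454
outer loop
vertex 3.914 -0.453 0.39
vertex 4.622 -1.157 -1.096
vertex 4.258 0.904 -0.09
endloop
endfacet
facet normal 0.232 0.917 -0.324
outer loop
vertex 4.966 0.2 -1.576
vertex 3.686 0.293 -2.23
vertex 4.258 0.904 -0.09
endloop
endfacet
facet normal 0.889 -0.065 0.454
outer loop
vertex 4.258 0.904 -0.09
vertex 4.622 -1.157 -1.096
vertex 4.966 0.2 -1.576
endloop
endfacet
facet normal 0.395 -0.394 -0.830
outer loop
vertex 4.966 0.2 -1.576
vertex 3.342 -1.064 -1.75
vertex 3.686 0.293 -2.23
endloop
endfacet
facet normal 0.395 -0.394 -0.830
outer loop
vertex 4.622 -1.157 -1.096
vertex 3.342 -1.064 -1.75
vertex 4.966 0.2 -1.576
endloop
endfacet

endsolid


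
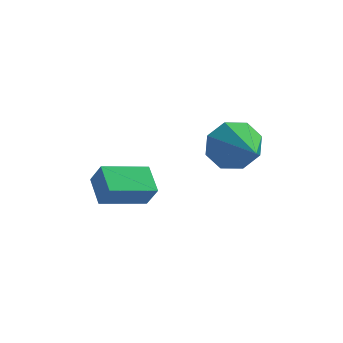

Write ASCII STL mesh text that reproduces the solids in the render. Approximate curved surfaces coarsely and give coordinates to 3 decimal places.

solid 
facet normal -0.538 0.788 -0.301
outer loop
vertex 2.169 2.379 2.269
vertex 1.876 1.889 1.509
vertex 1.556 2.009 2.396
endloop
endfacet
facet normal 0.222 -0.033 0.975
outer loop
vertex 2.169 2.379 2.269
vertex 1.556 2.009 2.396
vertex 2.844 0.471 2.051
endloop
endfacet
facet normal -0.538 0.787 -0.301
outer loop
vertex 1.556 2.009 2.396
vertex 1.876 1.889 1.509
vertex 1.13 1.568 2.004
endloop
endfacet
facet normal -0.309 -0.447 0.839
outer loop
vertex 1.556 2.009 2.396
vertex 1.13 1.568 2.004
vertex 2.844 0.471 2.051
endloop
endfacet
facet normal -0.539 0.787 -0.301
outer loop
vertex 1.13 1.568 2.004
vertex 1.876 1.889 1.509
vertex 1.142 1.315 1.322
endloop
endfacet
facet normal -0.522 -0.803 0.289
outer loop
vertex 1.13 1.568 2.004
vertex 1.142 1.315 1.322
vertex 2.844 0.471 2.051
endloop
endfacet
facet normal -0.539 0.787 -0.300
outer loop
vertex 1.142 1.315 1.322
vertex 1.876 1.889 1.509
vertex 1.583 1.399 0.75
endloop
endfacet
facet normal -0.289 -0.889 -0.354
outer loop
vertex 1.142 1.315 1.322
vertex 1.583 1.399 0.75
vertex 2.844 0.471 2.051
endloop
endfacet
facet normal -0.538 0.787 -0.300
outer loop
vertex 1.583 1.399 0.75
vertex 1.876 1.889 1.509
vertex 2.195 1.769 0.623
endloop
endfacet
facet normal 0.250 -0.657 -0.711
outer loop
vertex 1.583 1.399 0.75
vertex 2.195 1.769 0.623
vertex 2.844 0.471 2.051
endloop
endfacet
facet normal -0.538 0.788 -0.300
outer loop
vertex 2.195 1.769 0.623
vertex 1.876 1.889 1.509
vertex 2.621 2.209 1.015
endloop
endfacet
facet normal 0.781 -0.243 -0.576
outer loop
vertex 2.195 1.769 0.623
vertex 2.621 2.209 1.015
vertex 2.844 0.471 2.051
endloop
endfacet
facet normal -0.538 0.788 -0.301
outer loop
vertex 2.621 2.209 1.015
vertex 1.876 1.889 1.509
vertex 2.61 2.462 1.697
endloop
endfacet
facet normal 0.993 0.112 -0.026
outer loop
vertex 2.621 2.209 1.015
vertex 2.61 2.462 1.697
vertex 2.844 0.471 2.051
endloop
endfacet
facet normal -0.538 0.788 -0.300
outer loop
vertex 2.61 2.462 1.697
vertex 1.876 1.889 1.509
vertex 2.169 2.379 2.269
endloop
endfacet
facet normal 0.762 0.199 0.616
outer loop
vertex 2.61 2.462 1.697
vertex 2.169 2.379 2.269
vertex 2.844 0.471 2.051
endloop
endfacet
facet normal -0.464 0.251 -0.849
outer loop
vertex -2.142 0.277 0.374
vertex -0.932 1.238 -0.004
vertex -1.652 -0.54 -0.135
endloop
endfacet
facet normal -0.761 -0.604 0.238
outer loop
vertex -1.248 -0.758 0.604
vertex -2.142 0.277 0.374
vertex -1.652 -0.54 -0.135
endloop
endfacet
facet normal -0.464 0.251 -0.849
outer loop
vertex -1.652 -0.54 -0.135
vertex -0.932 1.238 -0.004
vertex -0.442 0.421 -0.513
endloop
endfacet
facet normal 0.454 -0.756 -0.471
outer loop
vertex -0.442 0.421 -0.513
vertex -1.248 -0.758 0.604
vertex -1.652 -0.54 -0.135
endloop
endfacet
facet normal -0.454 0.756 0.471
outer loop
vertex -2.142 0.277 0.374
vertex -0.528 1.02 0.735
vertex -0.932 1.238 -0.004
endloop
endfacet
facet normal -0.761 -0.604 0.238
outer loop
vertex -1.738 0.059 1.113
vertex -2.142 0.277 0.374
vertex -1.248 -0.758 0.604
endloop
endfacet
facet normal -0.454 0.756 0.471
outer loop
vertex -1.738 0.059 1.113
vertex -0.528 1.02 0.735
vertex -2.142 0.277 0.374
endloop
endfacet
facet normal 0.761 0.604 -0.238
outer loop
vertex -0.932 1.238 -0.004
vertex -0.528 1.02 0.735
vertex -0.442 0.421 -0.513
endloop
endfacet
facet normal 0.454 -0.756 -0.471
outer loop
vertex -0.038 0.203 0.226
vertex -1.248 -0.758 0.604
vertex -0.442 0.421 -0.513
endloop
endfacet
facet normal 0.761 0.604 -0.238
outer loop
vertex -0.442 0.421 -0.513
vertex -0.528 1.02 0.735
vertex -0.038 0.203 0.226
endloop
endfacet
facet normal 0.464 -0.251 0.849
outer loop
vertex -0.038 0.203 0.226
vertex -1.738 0.059 1.113
vertex -1.248 -0.758 0.604
endloop
endfacet
facet normal 0.464 -0.251 0.849
outer loop
vertex -0.528 1.02 0.735
vertex -1.738 0.059 1.113
vertex -0.038 0.203 0.226
endloop
endfacet

endsolid


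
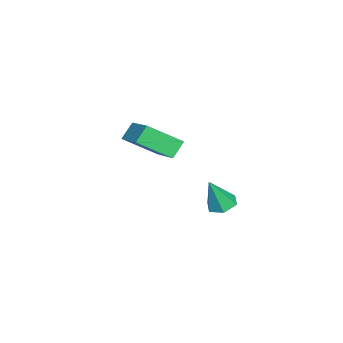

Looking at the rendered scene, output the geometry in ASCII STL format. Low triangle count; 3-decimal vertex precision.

solid 
facet normal -0.310 0.258 -0.915
outer loop
vertex -0.235 1.131 -2.582
vertex -0.687 1.489 -2.328
vertex -0.121 1.737 -2.45
endloop
endfacet
facet normal 0.983 -0.184 -0.004
outer loop
vertex -0.235 1.131 -2.582
vertex -0.121 1.737 -2.45
vertex -0.233 1.111 -0.992
endloop
endfacet
facet normal -0.311 0.260 -0.914
outer loop
vertex -0.121 1.737 -2.45
vertex -0.687 1.489 -2.328
vertex -0.573 2.094 -2.195
endloop
endfacet
facet normal 0.693 0.642 0.329
outer loop
vertex -0.121 1.737 -2.45
vertex -0.573 2.094 -2.195
vertex -0.233 1.111 -0.992
endloop
endfacet
facet normal -0.311 0.260 -0.914
outer loop
vertex -0.573 2.094 -2.195
vertex -0.687 1.489 -2.328
vertex -1.139 1.846 -2.073
endloop
endfacet
facet normal -0.182 0.736 0.652
outer loop
vertex -0.573 2.094 -2.195
vertex -1.139 1.846 -2.073
vertex -0.233 1.111 -0.992
endloop
endfacet
facet normal -0.312 0.258 -0.914
outer loop
vertex -1.139 1.846 -2.073
vertex -0.687 1.489 -2.328
vertex -1.253 1.241 -2.205
endloop
endfacet
facet normal -0.765 0.004 0.644
outer loop
vertex -1.139 1.846 -2.073
vertex -1.253 1.241 -2.205
vertex -0.233 1.111 -0.992
endloop
endfacet
facet normal -0.312 0.258 -0.915
outer loop
vertex -1.253 1.241 -2.205
vertex -0.687 1.489 -2.328
vertex -0.801 0.883 -2.46
endloop
endfacet
facet normal -0.476 -0.823 0.312
outer loop
vertex -1.253 1.241 -2.205
vertex -0.801 0.883 -2.46
vertex -0.233 1.111 -0.992
endloop
endfacet
facet normal -0.310 0.258 -0.915
outer loop
vertex -0.801 0.883 -2.46
vertex -0.687 1.489 -2.328
vertex -0.235 1.131 -2.582
endloop
endfacet
facet normal 0.399 -0.917 -0.012
outer loop
vertex -0.801 0.883 -2.46
vertex -0.235 1.131 -2.582
vertex -0.233 1.111 -0.992
endloop
endfacet
facet normal -0.760 -0.531 -0.375
outer loop
vertex 2.122 -1.387 1.992
vertex 1.647 -1.148 2.616
vertex 1.679 -0.194 1.198
endloop
endfacet
facet normal 0.579 -0.292 -0.761
outer loop
vertex 3.313 0.948 2.004
vertex 2.122 -1.387 1.992
vertex 1.679 -0.194 1.198
endloop
endfacet
facet normal -0.760 -0.531 -0.374
outer loop
vertex 1.679 -0.194 1.198
vertex 1.647 -1.148 2.616
vertex 1.204 0.045 1.823
endloop
endfacet
facet normal -0.295 0.796 -0.529
outer loop
vertex 1.204 0.045 1.823
vertex 3.313 0.948 2.004
vertex 1.679 -0.194 1.198
endloop
endfacet
facet normal 0.295 -0.796 0.529
outer loop
vertex 2.122 -1.387 1.992
vertex 3.281 -0.006 3.422
vertex 1.647 -1.148 2.616
endloop
endfacet
facet normal 0.579 -0.291 -0.762
outer loop
vertex 3.756 -0.245 2.797
vertex 2.122 -1.387 1.992
vertex 3.313 0.948 2.004
endloop
endfacet
facet normal 0.296 -0.796 0.529
outer loop
vertex 3.756 -0.245 2.797
vertex 3.281 -0.006 3.422
vertex 2.122 -1.387 1.992
endloop
endfacet
facet normal -0.579 0.291 0.761
outer loop
vertex 1.647 -1.148 2.616
vertex 3.281 -0.006 3.422
vertex 1.204 0.045 1.823
endloop
endfacet
facet normal -0.295 0.795 -0.529
outer loop
vertex 2.838 1.187 2.628
vertex 3.313 0.948 2.004
vertex 1.204 0.045 1.823
endloop
endfacet
facet normal -0.579 0.292 0.761
outer loop
vertex 1.204 0.045 1.823
vertex 3.281 -0.006 3.422
vertex 2.838 1.187 2.628
endloop
endfacet
facet normal 0.760 0.531 0.375
outer loop
vertex 2.838 1.187 2.628
vertex 3.756 -0.245 2.797
vertex 3.313 0.948 2.004
endloop
endfacet
facet normal 0.760 0.531 0.374
outer loop
vertex 3.281 -0.006 3.422
vertex 3.756 -0.245 2.797
vertex 2.838 1.187 2.628
endloop
endfacet

endsolid


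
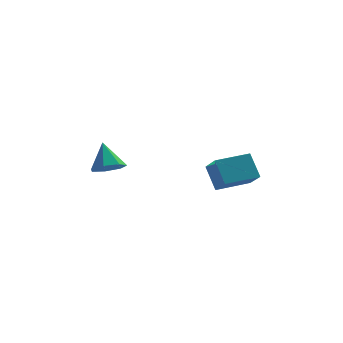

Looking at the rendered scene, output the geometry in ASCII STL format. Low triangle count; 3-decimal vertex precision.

solid 
facet normal -0.315 0.523 0.792
outer loop
vertex 1.748 2.664 -2.508
vertex 3.315 3.409 -2.377
vertex 1.338 3.674 -3.338
endloop
endfacet
facet normal -0.901 -0.428 -0.075
outer loop
vertex 1.785 2.931 -4.463
vertex 1.748 2.664 -2.508
vertex 1.338 3.674 -3.338
endloop
endfacet
facet normal -0.315 0.523 0.792
outer loop
vertex 1.338 3.674 -3.338
vertex 3.315 3.409 -2.377
vertex 2.905 4.419 -3.207
endloop
endfacet
facet normal -0.300 0.737 -0.606
outer loop
vertex 2.905 4.419 -3.207
vertex 1.785 2.931 -4.463
vertex 1.338 3.674 -3.338
endloop
endfacet
facet normal 0.300 -0.737 0.606
outer loop
vertex 1.748 2.664 -2.508
vertex 3.762 2.666 -3.502
vertex 3.315 3.409 -2.377
endloop
endfacet
facet normal -0.901 -0.428 -0.075
outer loop
vertex 2.195 1.921 -3.633
vertex 1.748 2.664 -2.508
vertex 1.785 2.931 -4.463
endloop
endfacet
facet normal 0.300 -0.737 0.606
outer loop
vertex 2.195 1.921 -3.633
vertex 3.762 2.666 -3.502
vertex 1.748 2.664 -2.508
endloop
endfacet
facet normal 0.901 0.428 0.075
outer loop
vertex 3.315 3.409 -2.377
vertex 3.762 2.666 -3.502
vertex 2.905 4.419 -3.207
endloop
endfacet
facet normal -0.300 0.737 -0.606
outer loop
vertex 3.352 3.676 -4.332
vertex 1.785 2.931 -4.463
vertex 2.905 4.419 -3.207
endloop
endfacet
facet normal 0.901 0.428 0.075
outer loop
vertex 2.905 4.419 -3.207
vertex 3.762 2.666 -3.502
vertex 3.352 3.676 -4.332
endloop
endfacet
facet normal 0.315 -0.523 -0.792
outer loop
vertex 3.352 3.676 -4.332
vertex 2.195 1.921 -3.633
vertex 1.785 2.931 -4.463
endloop
endfacet
facet normal 0.315 -0.523 -0.792
outer loop
vertex 3.762 2.666 -3.502
vertex 2.195 1.921 -3.633
vertex 3.352 3.676 -4.332
endloop
endfacet
facet normal 0.194 -0.548 -0.814
outer loop
vertex -2.464 3.349 -3.334
vertex -2.972 2.744 -3.048
vertex -3.163 3.401 -3.536
endloop
endfacet
facet normal 0.101 0.990 -0.094
outer loop
vertex -2.464 3.349 -3.334
vertex -3.163 3.401 -3.536
vertex -3.268 3.576 -1.812
endloop
endfacet
facet normal 0.195 -0.548 -0.814
outer loop
vertex -3.163 3.401 -3.536
vertex -2.972 2.744 -3.048
vertex -3.717 2.958 -3.371
endloop
endfacet
facet normal -0.641 0.759 -0.116
outer loop
vertex -3.163 3.401 -3.536
vertex -3.717 2.958 -3.371
vertex -3.268 3.576 -1.812
endloop
endfacet
facet normal 0.195 -0.548 -0.814
outer loop
vertex -3.717 2.958 -3.371
vertex -2.972 2.744 -3.048
vertex -3.711 2.354 -2.963
endloop
endfacet
facet normal -0.965 0.140 0.222
outer loop
vertex -3.717 2.958 -3.371
vertex -3.711 2.354 -2.963
vertex -3.268 3.576 -1.812
endloop
endfacet
facet normal 0.195 -0.547 -0.814
outer loop
vertex -3.711 2.354 -2.963
vertex -2.972 2.744 -3.048
vertex -3.148 2.043 -2.619
endloop
endfacet
facet normal -0.629 -0.400 0.667
outer loop
vertex -3.711 2.354 -2.963
vertex -3.148 2.043 -2.619
vertex -3.268 3.576 -1.812
endloop
endfacet
facet normal 0.195 -0.547 -0.814
outer loop
vertex -3.148 2.043 -2.619
vertex -2.972 2.744 -3.048
vertex -2.452 2.261 -2.599
endloop
endfacet
facet normal 0.117 -0.455 0.883
outer loop
vertex -3.148 2.043 -2.619
vertex -2.452 2.261 -2.599
vertex -3.268 3.576 -1.812
endloop
endfacet
facet normal 0.195 -0.547 -0.814
outer loop
vertex -2.452 2.261 -2.599
vertex -2.972 2.744 -3.048
vertex -2.148 2.842 -2.917
endloop
endfacet
facet normal 0.708 0.016 0.706
outer loop
vertex -2.452 2.261 -2.599
vertex -2.148 2.842 -2.917
vertex -3.268 3.576 -1.812
endloop
endfacet
facet normal 0.195 -0.548 -0.814
outer loop
vertex -2.148 2.842 -2.917
vertex -2.972 2.744 -3.048
vertex -2.464 3.349 -3.334
endloop
endfacet
facet normal 0.700 0.660 0.272
outer loop
vertex -2.148 2.842 -2.917
vertex -2.464 3.349 -3.334
vertex -3.268 3.576 -1.812
endloop
endfacet

endsolid


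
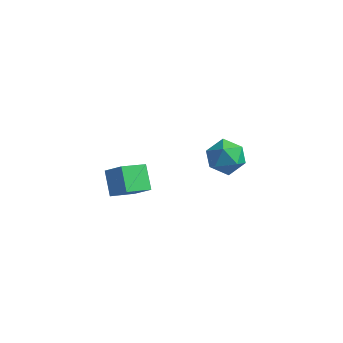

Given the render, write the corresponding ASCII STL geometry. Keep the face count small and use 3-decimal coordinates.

solid 
facet normal -0.426 0.897 0.119
outer loop
vertex -0.167 3.818 -0.066
vertex -1.17 3.365 -0.243
vertex -0.759 3.423 0.791
endloop
endfacet
facet normal 0.171 0.845 0.507
outer loop
vertex -0.167 3.818 -0.066
vertex -0.759 3.423 0.791
vertex 0.338 3.234 0.737
endloop
endfacet
facet normal 0.711 0.701 0.063
outer loop
vertex -0.167 3.818 -0.066
vertex 0.338 3.234 0.737
vertex 0.605 3.059 -0.331
endloop
endfacet
facet normal 0.447 0.664 -0.599
outer loop
vertex -0.167 3.818 -0.066
vertex 0.605 3.059 -0.331
vertex -0.327 3.14 -0.937
endloop
endfacet
facet normal -0.255 0.785 -0.564
outer loop
vertex -0.167 3.818 -0.066
vertex -0.327 3.14 -0.937
vertex -1.17 3.365 -0.243
endloop
endfacet
facet normal 0.097 0.292 0.952
outer loop
vertex 0.338 3.234 0.737
vertex -0.759 3.423 0.791
vertex -0.353 2.42 1.057
endloop
endfacet
facet normal -0.868 0.376 0.324
outer loop
vertex -0.759 3.423 0.791
vertex -1.17 3.365 -0.243
vertex -1.285 2.501 0.451
endloop
endfacet
facet normal -0.592 0.195 -0.782
outer loop
vertex -1.17 3.365 -0.243
vertex -0.327 3.14 -0.937
vertex -1.018 2.326 -0.617
endloop
endfacet
facet normal 0.545 -0.002 -0.838
outer loop
vertex -0.327 3.14 -0.937
vertex 0.605 3.059 -0.331
vertex 0.079 2.137 -0.671
endloop
endfacet
facet normal 0.971 0.058 0.233
outer loop
vertex 0.605 3.059 -0.331
vertex 0.338 3.234 0.737
vertex 0.49 2.195 0.363
endloop
endfacet
facet normal -0.447 -0.664 0.599
outer loop
vertex -0.513 1.742 0.186
vertex -0.353 2.42 1.057
vertex -1.285 2.501 0.451
endloop
endfacet
facet normal -0.711 -0.701 -0.063
outer loop
vertex -0.513 1.742 0.186
vertex -1.285 2.501 0.451
vertex -1.018 2.326 -0.617
endloop
endfacet
facet normal -0.171 -0.845 -0.507
outer loop
vertex -0.513 1.742 0.186
vertex -1.018 2.326 -0.617
vertex 0.079 2.137 -0.671
endloop
endfacet
facet normal 0.426 -0.897 -0.119
outer loop
vertex -0.513 1.742 0.186
vertex 0.079 2.137 -0.671
vertex 0.49 2.195 0.363
endloop
endfacet
facet normal 0.255 -0.785 0.564
outer loop
vertex -0.513 1.742 0.186
vertex 0.49 2.195 0.363
vertex -0.353 2.42 1.057
endloop
endfacet
facet normal -0.545 0.002 0.838
outer loop
vertex -1.285 2.501 0.451
vertex -0.353 2.42 1.057
vertex -0.759 3.423 0.791
endloop
endfacet
facet normal -0.971 -0.058 -0.233
outer loop
vertex -1.018 2.326 -0.617
vertex -1.285 2.501 0.451
vertex -1.17 3.365 -0.243
endloop
endfacet
facet normal -0.097 -0.292 -0.952
outer loop
vertex 0.079 2.137 -0.671
vertex -1.018 2.326 -0.617
vertex -0.327 3.14 -0.937
endloop
endfacet
facet normal 0.868 -0.376 -0.324
outer loop
vertex 0.49 2.195 0.363
vertex 0.079 2.137 -0.671
vertex 0.605 3.059 -0.331
endloop
endfacet
facet normal 0.592 -0.195 0.782
outer loop
vertex -0.353 2.42 1.057
vertex 0.49 2.195 0.363
vertex 0.338 3.234 0.737
endloop
endfacet
facet normal -0.729 0.099 -0.677
outer loop
vertex -3.425 -4.121 2.43
vertex -4.09 -3.212 3.278
vertex -2.681 -2.984 1.795
endloop
endfacet
facet normal 0.472 -0.645 -0.602
outer loop
vertex -1.77 -3.108 2.642
vertex -3.425 -4.121 2.43
vertex -2.681 -2.984 1.795
endloop
endfacet
facet normal -0.729 0.099 -0.677
outer loop
vertex -2.681 -2.984 1.795
vertex -4.09 -3.212 3.278
vertex -3.346 -2.075 2.644
endloop
endfacet
facet normal 0.496 0.758 -0.423
outer loop
vertex -3.346 -2.075 2.644
vertex -1.77 -3.108 2.642
vertex -2.681 -2.984 1.795
endloop
endfacet
facet normal -0.497 -0.758 0.423
outer loop
vertex -3.425 -4.121 2.43
vertex -3.179 -3.336 4.125
vertex -4.09 -3.212 3.278
endloop
endfacet
facet normal 0.471 -0.644 -0.602
outer loop
vertex -2.514 -4.245 3.276
vertex -3.425 -4.121 2.43
vertex -1.77 -3.108 2.642
endloop
endfacet
facet normal -0.496 -0.758 0.423
outer loop
vertex -2.514 -4.245 3.276
vertex -3.179 -3.336 4.125
vertex -3.425 -4.121 2.43
endloop
endfacet
facet normal -0.472 0.644 0.602
outer loop
vertex -4.09 -3.212 3.278
vertex -3.179 -3.336 4.125
vertex -3.346 -2.075 2.644
endloop
endfacet
facet normal 0.496 0.758 -0.423
outer loop
vertex -2.435 -2.199 3.49
vertex -1.77 -3.108 2.642
vertex -3.346 -2.075 2.644
endloop
endfacet
facet normal -0.471 0.645 0.602
outer loop
vertex -3.346 -2.075 2.644
vertex -3.179 -3.336 4.125
vertex -2.435 -2.199 3.49
endloop
endfacet
facet normal 0.729 -0.099 0.678
outer loop
vertex -2.435 -2.199 3.49
vertex -2.514 -4.245 3.276
vertex -1.77 -3.108 2.642
endloop
endfacet
facet normal 0.729 -0.099 0.677
outer loop
vertex -3.179 -3.336 4.125
vertex -2.514 -4.245 3.276
vertex -2.435 -2.199 3.49
endloop
endfacet

endsolid


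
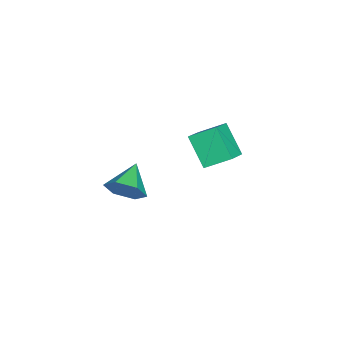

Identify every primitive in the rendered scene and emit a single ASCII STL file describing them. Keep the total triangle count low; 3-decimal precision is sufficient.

solid 
facet normal -0.469 -0.500 0.728
outer loop
vertex -0.952 -1.347 2.965
vertex -1.757 -1.207 2.542
vertex -0.835 -2.183 2.466
endloop
endfacet
facet normal 0.875 -0.152 0.459
outer loop
vertex -0.263 -1.573 1.578
vertex -0.952 -1.347 2.965
vertex -0.835 -2.183 2.466
endloop
endfacet
facet normal -0.469 -0.500 0.728
outer loop
vertex -0.835 -2.183 2.466
vertex -1.757 -1.207 2.542
vertex -1.64 -2.043 2.043
endloop
endfacet
facet normal 0.119 -0.853 -0.509
outer loop
vertex -1.64 -2.043 2.043
vertex -0.263 -1.573 1.578
vertex -0.835 -2.183 2.466
endloop
endfacet
facet normal -0.119 0.853 0.509
outer loop
vertex -0.952 -1.347 2.965
vertex -1.185 -0.597 1.654
vertex -1.757 -1.207 2.542
endloop
endfacet
facet normal 0.875 -0.152 0.459
outer loop
vertex -0.38 -0.737 2.077
vertex -0.952 -1.347 2.965
vertex -0.263 -1.573 1.578
endloop
endfacet
facet normal -0.119 0.853 0.509
outer loop
vertex -0.38 -0.737 2.077
vertex -1.185 -0.597 1.654
vertex -0.952 -1.347 2.965
endloop
endfacet
facet normal -0.875 0.152 -0.459
outer loop
vertex -1.757 -1.207 2.542
vertex -1.185 -0.597 1.654
vertex -1.64 -2.043 2.043
endloop
endfacet
facet normal 0.119 -0.853 -0.509
outer loop
vertex -1.068 -1.433 1.155
vertex -0.263 -1.573 1.578
vertex -1.64 -2.043 2.043
endloop
endfacet
facet normal -0.875 0.152 -0.459
outer loop
vertex -1.64 -2.043 2.043
vertex -1.185 -0.597 1.654
vertex -1.068 -1.433 1.155
endloop
endfacet
facet normal 0.469 0.500 -0.728
outer loop
vertex -1.068 -1.433 1.155
vertex -0.38 -0.737 2.077
vertex -0.263 -1.573 1.578
endloop
endfacet
facet normal 0.469 0.500 -0.728
outer loop
vertex -1.185 -0.597 1.654
vertex -0.38 -0.737 2.077
vertex -1.068 -1.433 1.155
endloop
endfacet
facet normal 0.894 -0.092 -0.438
outer loop
vertex 3.137 -3.373 3.471
vertex 2.885 -3.158 2.912
vertex 3.137 -2.737 3.338
endloop
endfacet
facet normal -0.031 0.205 0.978
outer loop
vertex 3.137 -3.373 3.471
vertex 3.137 -2.737 3.338
vertex 1.955 -3.062 3.368
endloop
endfacet
facet normal 0.894 -0.092 -0.438
outer loop
vertex 3.137 -2.737 3.338
vertex 2.885 -3.158 2.912
vertex 2.885 -2.522 2.778
endloop
endfacet
facet normal -0.228 0.870 0.437
outer loop
vertex 3.137 -2.737 3.338
vertex 2.885 -2.522 2.778
vertex 1.955 -3.062 3.368
endloop
endfacet
facet normal 0.894 -0.092 -0.439
outer loop
vertex 2.885 -2.522 2.778
vertex 2.885 -3.158 2.912
vertex 2.633 -2.943 2.353
endloop
endfacet
facet normal -0.622 0.708 -0.333
outer loop
vertex 2.885 -2.522 2.778
vertex 2.633 -2.943 2.353
vertex 1.955 -3.062 3.368
endloop
endfacet
facet normal 0.894 -0.093 -0.439
outer loop
vertex 2.633 -2.943 2.353
vertex 2.885 -3.158 2.912
vertex 2.632 -3.579 2.486
endloop
endfacet
facet normal -0.820 -0.116 -0.561
outer loop
vertex 2.633 -2.943 2.353
vertex 2.632 -3.579 2.486
vertex 1.955 -3.062 3.368
endloop
endfacet
facet normal 0.893 -0.092 -0.440
outer loop
vertex 2.632 -3.579 2.486
vertex 2.885 -3.158 2.912
vertex 2.885 -3.794 3.045
endloop
endfacet
facet normal -0.622 -0.782 -0.019
outer loop
vertex 2.632 -3.579 2.486
vertex 2.885 -3.794 3.045
vertex 1.955 -3.062 3.368
endloop
endfacet
facet normal 0.894 -0.092 -0.438
outer loop
vertex 2.885 -3.794 3.045
vertex 2.885 -3.158 2.912
vertex 3.137 -3.373 3.471
endloop
endfacet
facet normal -0.229 -0.621 0.749
outer loop
vertex 2.885 -3.794 3.045
vertex 3.137 -3.373 3.471
vertex 1.955 -3.062 3.368
endloop
endfacet

endsolid


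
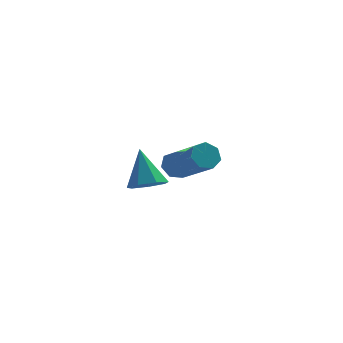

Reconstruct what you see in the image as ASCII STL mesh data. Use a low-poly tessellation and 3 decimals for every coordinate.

solid 
facet normal 0.196 -0.461 -0.866
outer loop
vertex -2.195 -1.768 2.791
vertex -2.721 -2.2 2.902
vertex -2.725 -1.591 2.577
endloop
endfacet
facet normal 0.315 0.949 0.004
outer loop
vertex -2.195 -1.768 2.791
vertex -2.725 -1.591 2.577
vertex -3.019 -1.5 4.218
endloop
endfacet
facet normal 0.195 -0.461 -0.866
outer loop
vertex -2.725 -1.591 2.577
vertex -2.721 -2.2 2.902
vertex -3.253 -1.873 2.608
endloop
endfacet
facet normal -0.473 0.871 -0.133
outer loop
vertex -2.725 -1.591 2.577
vertex -3.253 -1.873 2.608
vertex -3.019 -1.5 4.218
endloop
endfacet
facet normal 0.196 -0.460 -0.866
outer loop
vertex -3.253 -1.873 2.608
vertex -2.721 -2.2 2.902
vertex -3.38 -2.401 2.86
endloop
endfacet
facet normal -0.960 0.268 0.077
outer loop
vertex -3.253 -1.873 2.608
vertex -3.38 -2.401 2.86
vertex -3.019 -1.5 4.218
endloop
endfacet
facet normal 0.196 -0.461 -0.866
outer loop
vertex -3.38 -2.401 2.86
vertex -2.721 -2.2 2.902
vertex -3.011 -2.778 3.144
endloop
endfacet
facet normal -0.780 -0.405 0.476
outer loop
vertex -3.38 -2.401 2.86
vertex -3.011 -2.778 3.144
vertex -3.019 -1.5 4.218
endloop
endfacet
facet normal 0.197 -0.461 -0.865
outer loop
vertex -3.011 -2.778 3.144
vertex -2.721 -2.2 2.902
vertex -2.424 -2.719 3.246
endloop
endfacet
facet normal -0.068 -0.642 0.764
outer loop
vertex -3.011 -2.778 3.144
vertex -2.424 -2.719 3.246
vertex -3.019 -1.5 4.218
endloop
endfacet
facet normal 0.196 -0.461 -0.865
outer loop
vertex -2.424 -2.719 3.246
vertex -2.721 -2.2 2.902
vertex -2.061 -2.27 3.089
endloop
endfacet
facet normal 0.639 -0.264 0.722
outer loop
vertex -2.424 -2.719 3.246
vertex -2.061 -2.27 3.089
vertex -3.019 -1.5 4.218
endloop
endfacet
facet normal 0.196 -0.461 -0.865
outer loop
vertex -2.061 -2.27 3.089
vertex -2.721 -2.2 2.902
vertex -2.195 -1.768 2.791
endloop
endfacet
facet normal 0.810 0.444 0.384
outer loop
vertex -2.061 -2.27 3.089
vertex -2.195 -1.768 2.791
vertex -3.019 -1.5 4.218
endloop
endfacet
facet normal -0.523 0.683 -0.509
outer loop
vertex -1.746 2.14 1.441
vertex -1.99 2.335 1.954
vertex -1.487 2.52 1.685
endloop
endfacet
facet normal 0.692 -0.008 -0.722
outer loop
vertex -1.746 2.14 1.441
vertex -1.487 2.52 1.685
vertex -0.686 0.751 2.474
endloop
endfacet
facet normal 0.691 -0.009 -0.722
outer loop
vertex -0.686 0.751 2.474
vertex -1.487 2.52 1.685
vertex -0.426 1.13 2.718
endloop
endfacet
facet normal 0.522 -0.685 0.508
outer loop
vertex -0.686 0.751 2.474
vertex -0.426 1.13 2.718
vertex -0.93 0.945 2.986
endloop
endfacet
facet normal -0.523 0.685 -0.507
outer loop
vertex -1.487 2.52 1.685
vertex -1.99 2.335 1.954
vertex -1.606 2.76 2.132
endloop
endfacet
facet normal 0.821 0.564 -0.084
outer loop
vertex -1.487 2.52 1.685
vertex -1.606 2.76 2.132
vertex -0.426 1.13 2.718
endloop
endfacet
facet normal 0.821 0.564 -0.086
outer loop
vertex -0.426 1.13 2.718
vertex -1.606 2.76 2.132
vertex -0.545 1.371 3.164
endloop
endfacet
facet normal 0.522 -0.684 0.509
outer loop
vertex -0.426 1.13 2.718
vertex -0.545 1.371 3.164
vertex -0.93 0.945 2.986
endloop
endfacet
facet normal -0.522 0.685 -0.509
outer loop
vertex -1.606 2.76 2.132
vertex -1.99 2.335 1.954
vertex -2.015 2.68 2.444
endloop
endfacet
facet normal 0.332 0.713 0.618
outer loop
vertex -1.606 2.76 2.132
vertex -2.015 2.68 2.444
vertex -0.545 1.371 3.164
endloop
endfacet
facet normal 0.332 0.713 0.618
outer loop
vertex -0.545 1.371 3.164
vertex -2.015 2.68 2.444
vertex -0.954 1.291 3.476
endloop
endfacet
facet normal 0.522 -0.684 0.509
outer loop
vertex -0.545 1.371 3.164
vertex -0.954 1.291 3.476
vertex -0.93 0.945 2.986
endloop
endfacet
facet normal -0.522 0.684 -0.509
outer loop
vertex -2.015 2.68 2.444
vertex -1.99 2.335 1.954
vertex -2.405 2.34 2.387
endloop
endfacet
facet normal -0.407 0.324 0.854
outer loop
vertex -2.015 2.68 2.444
vertex -2.405 2.34 2.387
vertex -0.954 1.291 3.476
endloop
endfacet
facet normal -0.407 0.324 0.854
outer loop
vertex -0.954 1.291 3.476
vertex -2.405 2.34 2.387
vertex -1.344 0.951 3.419
endloop
endfacet
facet normal 0.522 -0.684 0.509
outer loop
vertex -0.954 1.291 3.476
vertex -1.344 0.951 3.419
vertex -0.93 0.945 2.986
endloop
endfacet
facet normal -0.522 0.685 -0.508
outer loop
vertex -2.405 2.34 2.387
vertex -1.99 2.335 1.954
vertex -2.483 1.996 2.004
endloop
endfacet
facet normal -0.839 -0.308 0.448
outer loop
vertex -2.405 2.34 2.387
vertex -2.483 1.996 2.004
vertex -1.344 0.951 3.419
endloop
endfacet
facet normal -0.839 -0.308 0.448
outer loop
vertex -1.344 0.951 3.419
vertex -2.483 1.996 2.004
vertex -1.422 0.607 3.036
endloop
endfacet
facet normal 0.522 -0.685 0.509
outer loop
vertex -1.344 0.951 3.419
vertex -1.422 0.607 3.036
vertex -0.93 0.945 2.986
endloop
endfacet
facet normal -0.522 0.685 -0.508
outer loop
vertex -2.483 1.996 2.004
vertex -1.99 2.335 1.954
vertex -2.19 1.907 1.583
endloop
endfacet
facet normal -0.640 -0.709 -0.296
outer loop
vertex -2.483 1.996 2.004
vertex -2.19 1.907 1.583
vertex -1.422 0.607 3.036
endloop
endfacet
facet normal -0.640 -0.709 -0.296
outer loop
vertex -1.422 0.607 3.036
vertex -2.19 1.907 1.583
vertex -1.129 0.518 2.615
endloop
endfacet
facet normal 0.522 -0.685 0.508
outer loop
vertex -1.422 0.607 3.036
vertex -1.129 0.518 2.615
vertex -0.93 0.945 2.986
endloop
endfacet
facet normal -0.522 0.685 -0.509
outer loop
vertex -2.19 1.907 1.583
vertex -1.99 2.335 1.954
vertex -1.746 2.14 1.441
endloop
endfacet
facet normal 0.041 -0.576 -0.817
outer loop
vertex -2.19 1.907 1.583
vertex -1.746 2.14 1.441
vertex -1.129 0.518 2.615
endloop
endfacet
facet normal 0.042 -0.575 -0.817
outer loop
vertex -1.129 0.518 2.615
vertex -1.746 2.14 1.441
vertex -0.686 0.751 2.474
endloop
endfacet
facet normal 0.522 -0.685 0.508
outer loop
vertex -1.129 0.518 2.615
vertex -0.686 0.751 2.474
vertex -0.93 0.945 2.986
endloop
endfacet

endsolid


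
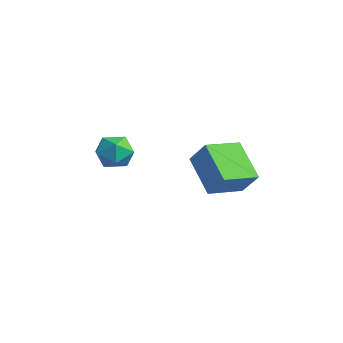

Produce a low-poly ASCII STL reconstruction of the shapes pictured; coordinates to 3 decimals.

solid 
facet normal -0.584 0.292 0.758
outer loop
vertex 0.28 -2.849 2.767
vertex 0.602 -3.524 3.275
vertex 1.013 -2.718 3.281
endloop
endfacet
facet normal -0.398 0.848 0.351
outer loop
vertex 0.28 -2.849 2.767
vertex 1.013 -2.718 3.281
vertex 0.984 -2.384 2.441
endloop
endfacet
facet normal -0.620 0.719 -0.314
outer loop
vertex 0.28 -2.849 2.767
vertex 0.984 -2.384 2.441
vertex 0.555 -2.983 1.917
endloop
endfacet
facet normal -0.944 0.083 -0.319
outer loop
vertex 0.28 -2.849 2.767
vertex 0.555 -2.983 1.917
vertex 0.319 -3.687 2.432
endloop
endfacet
facet normal -0.921 -0.180 0.344
outer loop
vertex 0.28 -2.849 2.767
vertex 0.319 -3.687 2.432
vertex 0.602 -3.524 3.275
endloop
endfacet
facet normal 0.317 0.885 0.341
outer loop
vertex 0.984 -2.384 2.441
vertex 1.013 -2.718 3.281
vertex 1.741 -2.773 2.748
endloop
endfacet
facet normal 0.014 -0.015 1.000
outer loop
vertex 1.013 -2.718 3.281
vertex 0.602 -3.524 3.275
vertex 1.505 -3.477 3.263
endloop
endfacet
facet normal -0.534 -0.779 0.330
outer loop
vertex 0.602 -3.524 3.275
vertex 0.319 -3.687 2.432
vertex 1.076 -4.076 2.739
endloop
endfacet
facet normal -0.570 -0.352 -0.742
outer loop
vertex 0.319 -3.687 2.432
vertex 0.555 -2.983 1.917
vertex 1.047 -3.742 1.899
endloop
endfacet
facet normal -0.045 0.676 -0.736
outer loop
vertex 0.555 -2.983 1.917
vertex 0.984 -2.384 2.441
vertex 1.458 -2.936 1.905
endloop
endfacet
facet normal 0.944 -0.083 0.319
outer loop
vertex 1.78 -3.611 2.413
vertex 1.741 -2.773 2.748
vertex 1.505 -3.477 3.263
endloop
endfacet
facet normal 0.620 -0.719 0.314
outer loop
vertex 1.78 -3.611 2.413
vertex 1.505 -3.477 3.263
vertex 1.076 -4.076 2.739
endloop
endfacet
facet normal 0.398 -0.848 -0.351
outer loop
vertex 1.78 -3.611 2.413
vertex 1.076 -4.076 2.739
vertex 1.047 -3.742 1.899
endloop
endfacet
facet normal 0.584 -0.292 -0.758
outer loop
vertex 1.78 -3.611 2.413
vertex 1.047 -3.742 1.899
vertex 1.458 -2.936 1.905
endloop
endfacet
facet normal 0.921 0.180 -0.344
outer loop
vertex 1.78 -3.611 2.413
vertex 1.458 -2.936 1.905
vertex 1.741 -2.773 2.748
endloop
endfacet
facet normal 0.570 0.352 0.742
outer loop
vertex 1.505 -3.477 3.263
vertex 1.741 -2.773 2.748
vertex 1.013 -2.718 3.281
endloop
endfacet
facet normal 0.045 -0.676 0.736
outer loop
vertex 1.076 -4.076 2.739
vertex 1.505 -3.477 3.263
vertex 0.602 -3.524 3.275
endloop
endfacet
facet normal -0.317 -0.885 -0.341
outer loop
vertex 1.047 -3.742 1.899
vertex 1.076 -4.076 2.739
vertex 0.319 -3.687 2.432
endloop
endfacet
facet normal -0.014 0.015 -1.000
outer loop
vertex 1.458 -2.936 1.905
vertex 1.047 -3.742 1.899
vertex 0.555 -2.983 1.917
endloop
endfacet
facet normal 0.534 0.779 -0.330
outer loop
vertex 1.741 -2.773 2.748
vertex 1.458 -2.936 1.905
vertex 0.984 -2.384 2.441
endloop
endfacet
facet normal -0.596 -0.153 -0.789
outer loop
vertex 0.425 0.675 0.862
vertex 0.416 2.375 0.54
vertex 2.096 0.453 -0.357
endloop
endfacet
facet normal 0.005 -0.983 0.186
outer loop
vertex 2.924 0.665 0.74
vertex 0.425 0.675 0.862
vertex 2.096 0.453 -0.357
endloop
endfacet
facet normal -0.595 -0.152 -0.789
outer loop
vertex 2.096 0.453 -0.357
vertex 0.416 2.375 0.54
vertex 2.088 2.153 -0.678
endloop
endfacet
facet normal 0.803 -0.107 -0.586
outer loop
vertex 2.088 2.153 -0.678
vertex 2.924 0.665 0.74
vertex 2.096 0.453 -0.357
endloop
endfacet
facet normal -0.803 0.107 0.586
outer loop
vertex 0.425 0.675 0.862
vertex 1.244 2.587 1.637
vertex 0.416 2.375 0.54
endloop
endfacet
facet normal 0.005 -0.983 0.186
outer loop
vertex 1.252 0.887 1.958
vertex 0.425 0.675 0.862
vertex 2.924 0.665 0.74
endloop
endfacet
facet normal -0.804 0.107 0.586
outer loop
vertex 1.252 0.887 1.958
vertex 1.244 2.587 1.637
vertex 0.425 0.675 0.862
endloop
endfacet
facet normal -0.005 0.983 -0.186
outer loop
vertex 0.416 2.375 0.54
vertex 1.244 2.587 1.637
vertex 2.088 2.153 -0.678
endloop
endfacet
facet normal 0.804 -0.107 -0.586
outer loop
vertex 2.915 2.365 0.418
vertex 2.924 0.665 0.74
vertex 2.088 2.153 -0.678
endloop
endfacet
facet normal -0.005 0.983 -0.186
outer loop
vertex 2.088 2.153 -0.678
vertex 1.244 2.587 1.637
vertex 2.915 2.365 0.418
endloop
endfacet
facet normal 0.595 0.153 0.789
outer loop
vertex 2.915 2.365 0.418
vertex 1.252 0.887 1.958
vertex 2.924 0.665 0.74
endloop
endfacet
facet normal 0.596 0.152 0.789
outer loop
vertex 1.244 2.587 1.637
vertex 1.252 0.887 1.958
vertex 2.915 2.365 0.418
endloop
endfacet

endsolid
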